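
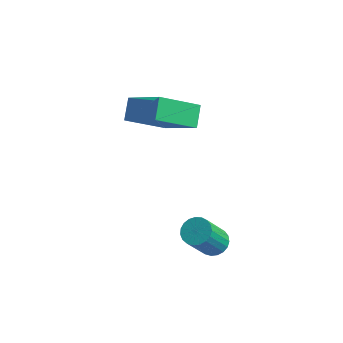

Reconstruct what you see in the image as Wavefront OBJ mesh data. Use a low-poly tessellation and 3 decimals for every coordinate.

v -3.119 -2.21 -0.28
v -1.544 -2.522 0.843
v -3.417 -1.494 0.335
v -1.841 -1.806 1.459
v -2.159 -0.954 -1.279
v -0.583 -1.266 -0.155
v -2.456 -0.238 -0.663
v -0.881 -0.55 0.46
v 1.41 -3.221 -4.28
v 1.801 -2.859 -4.003
v 1.64 -3.817 -2.524
v 1.25 -4.179 -2.8
v 1.583 -2.748 -3.955
v 1.423 -3.705 -2.475
v 1.336 -2.718 -3.962
v 1.175 -3.675 -2.482
v 1.101 -2.775 -4.025
v 0.94 -3.733 -2.545
v 0.92 -2.909 -4.131
v 0.759 -3.867 -2.651
v 0.823 -3.097 -4.264
v 0.663 -4.055 -2.784
v 0.828 -3.307 -4.399
v 0.668 -4.265 -2.919
v 0.934 -3.502 -4.513
v 0.774 -4.46 -3.033
v 1.122 -3.648 -4.588
v 0.962 -4.606 -3.108
v 1.36 -3.721 -4.609
v 1.199 -4.678 -3.129
v 1.606 -3.707 -4.573
v 1.446 -4.664 -3.093
v 1.819 -3.609 -4.486
v 1.658 -4.566 -3.007
v 1.961 -3.444 -4.364
v 1.8 -4.402 -2.884
v 2.008 -3.24 -4.228
v 1.847 -4.198 -2.748
v 1.951 -3.034 -4.1
v 1.791 -3.991 -2.62
f 2 4 1
f 5 2 1
f 1 4 3
f 3 5 1
f 2 8 4
f 6 2 5
f 6 8 2
f 4 8 3
f 7 5 3
f 3 8 7
f 7 6 5
f 8 6 7
f 10 9 13
f 10 13 11
f 11 13 14
f 11 14 12
f 13 9 15
f 13 15 14
f 14 15 16
f 14 16 12
f 15 9 17
f 15 17 16
f 16 17 18
f 16 18 12
f 17 9 19
f 17 19 18
f 18 19 20
f 18 20 12
f 19 9 21
f 19 21 20
f 20 21 22
f 20 22 12
f 21 9 23
f 21 23 22
f 22 23 24
f 22 24 12
f 23 9 25
f 23 25 24
f 24 25 26
f 24 26 12
f 25 9 27
f 25 27 26
f 26 27 28
f 26 28 12
f 27 9 29
f 27 29 28
f 28 29 30
f 28 30 12
f 29 9 31
f 29 31 30
f 30 31 32
f 30 32 12
f 31 9 33
f 31 33 32
f 32 33 34
f 32 34 12
f 33 9 35
f 33 35 34
f 34 35 36
f 34 36 12
f 35 9 37
f 35 37 36
f 36 37 38
f 36 38 12
f 37 9 39
f 37 39 38
f 38 39 40
f 38 40 12
f 39 9 10
f 39 10 40
f 40 10 11
f 40 11 12



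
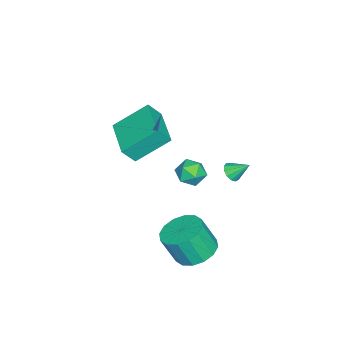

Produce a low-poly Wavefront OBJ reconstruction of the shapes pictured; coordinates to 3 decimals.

v 0.474 -1.694 1.241
v 0.823 -2.15 1.986
v -0.264 -0.395 2.383
v 0.085 -0.851 3.127
v 2.115 -0.649 1.113
v 2.464 -1.105 1.857
v 1.377 0.65 2.254
v 1.726 0.194 2.999
v 2.687 2.223 -3.419
v 3.599 1.941 -3.68
v 3.806 1.334 -2.302
v 2.893 1.617 -2.041
v 3.657 2.41 -3.483
v 3.864 1.804 -2.104
v 3.455 2.829 -3.268
v 3.661 2.223 -1.889
v 3.047 3.086 -3.093
v 3.254 2.479 -1.715
v 2.542 3.112 -3.007
v 2.749 2.505 -1.628
v 2.077 2.899 -3.03
v 2.283 2.292 -1.652
v 1.774 2.506 -3.158
v 1.981 1.899 -1.78
v 1.716 2.036 -3.356
v 1.923 1.43 -1.977
v 1.919 1.617 -3.571
v 2.125 1.011 -2.192
v 2.326 1.361 -3.745
v 2.533 0.754 -2.367
v 2.831 1.335 -3.832
v 3.038 0.728 -2.453
v 3.297 1.548 -3.808
v 3.503 0.941 -2.43
v -2.639 1.965 -2.699
v -2.317 2.242 -3
v -2.701 2.755 -2.041
v -2.589 2.3 -3.095
v -2.876 2.251 -3.064
v -3.088 2.111 -2.917
v -3.157 1.926 -2.701
v -3.062 1.753 -2.485
v -2.832 1.647 -2.337
v -2.541 1.643 -2.304
v -2.281 1.741 -2.396
v -2.134 1.91 -2.585
v -2.148 2.097 -2.81
v 2.313 2.278 1.99
v 2.841 2.713 1.821
v 3.019 1.387 1.899
v 3.547 1.822 1.73
v 3.283 1.826 2.383
v 2.847 2.376 2.439
v 3.013 1.724 1.281
v 2.577 2.274 1.337
v 3.273 2.371 1.382
v 3.44 2.434 2.064
v 2.42 1.666 1.656
v 2.587 1.729 2.338
f 2 4 1
f 5 2 1
f 1 4 3
f 3 5 1
f 2 8 4
f 6 2 5
f 6 8 2
f 4 8 3
f 7 5 3
f 3 8 7
f 7 6 5
f 8 6 7
f 10 9 13
f 10 13 11
f 11 13 14
f 11 14 12
f 13 9 15
f 13 15 14
f 14 15 16
f 14 16 12
f 15 9 17
f 15 17 16
f 16 17 18
f 16 18 12
f 17 9 19
f 17 19 18
f 18 19 20
f 18 20 12
f 19 9 21
f 19 21 20
f 20 21 22
f 20 22 12
f 21 9 23
f 21 23 22
f 22 23 24
f 22 24 12
f 23 9 25
f 23 25 24
f 24 25 26
f 24 26 12
f 25 9 27
f 25 27 26
f 26 27 28
f 26 28 12
f 27 9 29
f 27 29 28
f 28 29 30
f 28 30 12
f 29 9 31
f 29 31 30
f 30 31 32
f 30 32 12
f 31 9 33
f 31 33 32
f 32 33 34
f 32 34 12
f 33 9 10
f 33 10 34
f 34 10 11
f 34 11 12
f 36 35 38
f 36 38 37
f 38 35 39
f 38 39 37
f 39 35 40
f 39 40 37
f 40 35 41
f 40 41 37
f 41 35 42
f 41 42 37
f 42 35 43
f 42 43 37
f 43 35 44
f 43 44 37
f 44 35 45
f 44 45 37
f 45 35 46
f 45 46 37
f 46 35 47
f 46 47 37
f 47 35 36
f 47 36 37
f 48 59 53
f 48 53 49
f 48 49 55
f 48 55 58
f 48 58 59
f 49 53 57
f 53 59 52
f 59 58 50
f 58 55 54
f 55 49 56
f 51 57 52
f 51 52 50
f 51 50 54
f 51 54 56
f 51 56 57
f 52 57 53
f 50 52 59
f 54 50 58
f 56 54 55
f 57 56 49



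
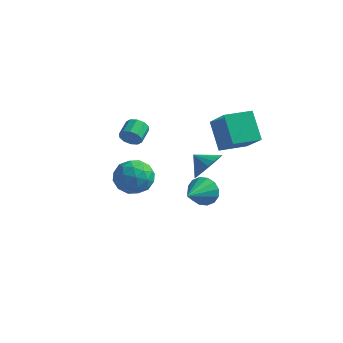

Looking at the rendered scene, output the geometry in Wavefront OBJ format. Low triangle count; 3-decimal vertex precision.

v 0.524 2.503 -3.739
v 1.086 2.735 -2.997
v 0.436 0.797 -3.141
v 0.623 2.815 -2.837
v 0.133 2.811 -2.919
v -0.253 2.725 -3.221
v -0.43 2.58 -3.662
v -0.351 2.413 -4.124
v -0.038 2.271 -4.482
v 0.426 2.191 -4.642
v 0.916 2.194 -4.56
v 1.301 2.281 -4.258
v 1.478 2.426 -3.817
v 1.399 2.592 -3.355
v 0.983 2.196 -1.464
v 1.53 2.676 -0.68
v 0.057 2.224 -0.836
v 1.368 3.043 -0.936
v 1.129 3.242 -1.296
v 0.862 3.235 -1.69
v 0.619 3.021 -2.039
v 0.447 2.644 -2.275
v 0.382 2.178 -2.349
v 0.436 1.716 -2.249
v 0.599 1.349 -1.993
v 0.837 1.149 -1.632
v 1.105 1.157 -1.238
v 1.348 1.37 -0.889
v 1.519 1.747 -0.654
v 1.584 2.213 -0.579
v 2.345 0.631 1.066
v 3.603 -0.294 2.441
v 1.401 1.463 2.49
v 2.659 0.539 3.864
v 3.341 1.881 0.996
v 4.599 0.957 2.37
v 2.397 2.714 2.419
v 3.655 1.789 3.794
v -1.932 -2.066 0.123
v -0.977 -1.763 0.679
v -0.923 -3.077 -1.059
v 0.032 -2.774 -0.503
v -0.728 -3.47 -0
v -1.351 -2.845 0.73
v -0.549 -1.995 -1.11
v -1.172 -1.37 -0.38
v -0.122 -1.719 -0.083
v -0.233 -2.631 0.603
v -1.667 -2.209 -0.983
v -1.778 -3.121 -0.297
v -1.543 -1.825 0.505
v -0.357 -3.015 -0.885
v -0.803 -3.423 -0.59
v -0.242 -3.245 -0.262
v -1.763 -2.462 0.535
v -1.202 -2.284 0.862
v -1.055 -3.287 0.462
v -0.698 -2.556 -1.242
v -0.137 -2.378 -0.915
v -1.658 -1.595 -0.118
v -1.097 -1.417 0.21
v -0.845 -1.553 -0.842
v -0.479 -1.622 0.384
v 0.114 -2.216 -0.311
v -0.227 -1.758 -0.668
v -0.594 -1.391 -0.238
v -0.544 -2.158 0.787
v 0.049 -2.752 0.092
v -0.398 -3.161 0.388
v -0.764 -2.794 0.817
v -0.042 -2.132 0.339
v -1.949 -2.088 -0.472
v -1.356 -2.682 -1.167
v -1.136 -2.046 -1.197
v -1.502 -1.679 -0.768
v -2.014 -2.624 -0.069
v -1.421 -3.218 -0.764
v -1.306 -3.449 -0.142
v -1.673 -3.082 0.288
v -1.858 -2.708 -0.719
v -3.284 1.405 -0.058
v -2.978 1.638 -0.607
v -3.111 2.649 -0.25
v -3.416 2.415 0.298
v -3.383 1.613 -0.687
v -3.516 2.624 -0.33
v -3.751 1.509 -0.527
v -3.884 2.519 -0.17
v -3.94 1.364 -0.188
v -4.072 2.375 0.168
v -3.878 1.235 0.2
v -4.011 2.246 0.557
v -3.589 1.171 0.49
v -3.722 2.182 0.847
v -3.184 1.196 0.57
v -3.317 2.207 0.927
v -2.816 1.301 0.41
v -2.949 2.311 0.767
v -2.628 1.445 0.072
v -2.76 2.456 0.428
v -2.689 1.574 -0.317
v -2.822 2.585 0.04
f 2 1 4
f 2 4 3
f 4 1 5
f 4 5 3
f 5 1 6
f 5 6 3
f 6 1 7
f 6 7 3
f 7 1 8
f 7 8 3
f 8 1 9
f 8 9 3
f 9 1 10
f 9 10 3
f 10 1 11
f 10 11 3
f 11 1 12
f 11 12 3
f 12 1 13
f 12 13 3
f 13 1 14
f 13 14 3
f 14 1 2
f 14 2 3
f 16 15 18
f 16 18 17
f 18 15 19
f 18 19 17
f 19 15 20
f 19 20 17
f 20 15 21
f 20 21 17
f 21 15 22
f 21 22 17
f 22 15 23
f 22 23 17
f 23 15 24
f 23 24 17
f 24 15 25
f 24 25 17
f 25 15 26
f 25 26 17
f 26 15 27
f 26 27 17
f 27 15 28
f 27 28 17
f 28 15 29
f 28 29 17
f 29 15 30
f 29 30 17
f 30 15 16
f 30 16 17
f 32 34 31
f 35 32 31
f 31 34 33
f 33 35 31
f 32 38 34
f 36 32 35
f 36 38 32
f 34 38 33
f 37 35 33
f 33 38 37
f 37 36 35
f 38 36 37
f 39 76 55
f 76 50 79
f 55 79 44
f 76 79 55
f 39 55 51
f 55 44 56
f 51 56 40
f 55 56 51
f 39 51 60
f 51 40 61
f 60 61 46
f 51 61 60
f 39 60 72
f 60 46 75
f 72 75 49
f 60 75 72
f 39 72 76
f 72 49 80
f 76 80 50
f 72 80 76
f 40 56 67
f 56 44 70
f 67 70 48
f 56 70 67
f 44 79 57
f 79 50 78
f 57 78 43
f 79 78 57
f 50 80 77
f 80 49 73
f 77 73 41
f 80 73 77
f 49 75 74
f 75 46 62
f 74 62 45
f 75 62 74
f 46 61 66
f 61 40 63
f 66 63 47
f 61 63 66
f 42 68 54
f 68 48 69
f 54 69 43
f 68 69 54
f 42 54 52
f 54 43 53
f 52 53 41
f 54 53 52
f 42 52 59
f 52 41 58
f 59 58 45
f 52 58 59
f 42 59 64
f 59 45 65
f 64 65 47
f 59 65 64
f 42 64 68
f 64 47 71
f 68 71 48
f 64 71 68
f 43 69 57
f 69 48 70
f 57 70 44
f 69 70 57
f 41 53 77
f 53 43 78
f 77 78 50
f 53 78 77
f 45 58 74
f 58 41 73
f 74 73 49
f 58 73 74
f 47 65 66
f 65 45 62
f 66 62 46
f 65 62 66
f 48 71 67
f 71 47 63
f 67 63 40
f 71 63 67
f 82 81 85
f 82 85 83
f 83 85 86
f 83 86 84
f 85 81 87
f 85 87 86
f 86 87 88
f 86 88 84
f 87 81 89
f 87 89 88
f 88 89 90
f 88 90 84
f 89 81 91
f 89 91 90
f 90 91 92
f 90 92 84
f 91 81 93
f 91 93 92
f 92 93 94
f 92 94 84
f 93 81 95
f 93 95 94
f 94 95 96
f 94 96 84
f 95 81 97
f 95 97 96
f 96 97 98
f 96 98 84
f 97 81 99
f 97 99 98
f 98 99 100
f 98 100 84
f 99 81 101
f 99 101 100
f 100 101 102
f 100 102 84
f 101 81 82
f 101 82 102
f 102 82 83
f 102 83 84



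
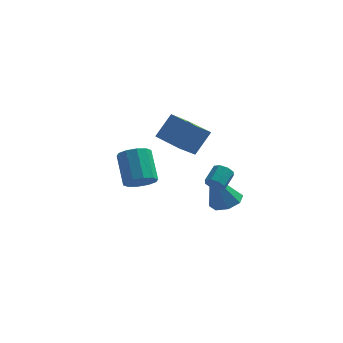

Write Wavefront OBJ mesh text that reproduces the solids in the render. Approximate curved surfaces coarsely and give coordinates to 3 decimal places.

v 3.884 -1.058 -3.033
v 4.568 -1.544 -2.845
v 3.136 -1.342 -1.047
v 4.669 -0.906 -2.715
v 4.31 -0.358 -2.772
v 3.701 -0.219 -2.981
v 3.2 -0.571 -3.22
v 3.099 -1.209 -3.35
v 3.457 -1.758 -3.293
v 4.066 -1.896 -3.084
v -0.613 2.525 -4.111
v 0.1 2.996 -4.319
v -0.393 4.326 -2.996
v -1.107 3.855 -2.789
v -0.308 3.161 -4.637
v -0.801 4.491 -3.315
v -0.834 3.083 -4.755
v -1.327 4.414 -3.432
v -1.275 2.792 -4.627
v -1.768 4.123 -3.304
v -1.463 2.399 -4.302
v -1.956 3.73 -2.979
v -1.327 2.054 -3.904
v -1.82 3.384 -2.581
v -0.919 1.889 -3.585
v -1.412 3.219 -2.263
v -0.393 1.966 -3.468
v -0.886 3.297 -2.145
v 0.048 2.257 -3.596
v -0.445 3.588 -2.273
v 0.236 2.65 -3.921
v -0.257 3.981 -2.598
v 1.009 1.601 -0.688
v 0.318 0.94 0.054
v 1.696 2.239 0.521
v 1.006 1.577 1.263
v 2.294 0.243 -0.703
v 1.604 -0.419 0.039
v 2.982 0.88 0.506
v 2.291 0.219 1.248
v 3.518 -3.213 -0.716
v 3.692 -3.012 -1.174
v 4.036 -2.187 -0.683
v 3.862 -2.387 -0.224
v 3.311 -2.902 -1.092
v 3.655 -2.077 -0.601
v 3.051 -2.974 -0.789
v 3.394 -2.149 -0.298
v 3.064 -3.185 -0.443
v 3.408 -2.36 0.048
v 3.344 -3.413 -0.257
v 3.688 -2.588 0.234
v 3.725 -3.523 -0.339
v 4.069 -2.698 0.152
v 3.986 -3.451 -0.642
v 4.329 -2.626 -0.151
v 3.972 -3.24 -0.988
v 4.316 -2.415 -0.497
f 2 1 4
f 2 4 3
f 4 1 5
f 4 5 3
f 5 1 6
f 5 6 3
f 6 1 7
f 6 7 3
f 7 1 8
f 7 8 3
f 8 1 9
f 8 9 3
f 9 1 10
f 9 10 3
f 10 1 2
f 10 2 3
f 12 11 15
f 12 15 13
f 13 15 16
f 13 16 14
f 15 11 17
f 15 17 16
f 16 17 18
f 16 18 14
f 17 11 19
f 17 19 18
f 18 19 20
f 18 20 14
f 19 11 21
f 19 21 20
f 20 21 22
f 20 22 14
f 21 11 23
f 21 23 22
f 22 23 24
f 22 24 14
f 23 11 25
f 23 25 24
f 24 25 26
f 24 26 14
f 25 11 27
f 25 27 26
f 26 27 28
f 26 28 14
f 27 11 29
f 27 29 28
f 28 29 30
f 28 30 14
f 29 11 31
f 29 31 30
f 30 31 32
f 30 32 14
f 31 11 12
f 31 12 32
f 32 12 13
f 32 13 14
f 34 36 33
f 37 34 33
f 33 36 35
f 35 37 33
f 34 40 36
f 38 34 37
f 38 40 34
f 36 40 35
f 39 37 35
f 35 40 39
f 39 38 37
f 40 38 39
f 42 41 45
f 42 45 43
f 43 45 46
f 43 46 44
f 45 41 47
f 45 47 46
f 46 47 48
f 46 48 44
f 47 41 49
f 47 49 48
f 48 49 50
f 48 50 44
f 49 41 51
f 49 51 50
f 50 51 52
f 50 52 44
f 51 41 53
f 51 53 52
f 52 53 54
f 52 54 44
f 53 41 55
f 53 55 54
f 54 55 56
f 54 56 44
f 55 41 57
f 55 57 56
f 56 57 58
f 56 58 44
f 57 41 42
f 57 42 58
f 58 42 43
f 58 43 44



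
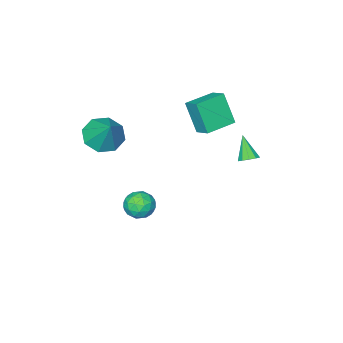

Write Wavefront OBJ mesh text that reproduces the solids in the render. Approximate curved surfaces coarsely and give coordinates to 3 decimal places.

v 0.211 -1.669 -3.785
v 0.766 -1.035 -3.66
v 0.994 -2.505 -3.02
v 1.549 -1.871 -2.895
v 0.776 -1.837 -2.539
v 0.292 -1.32 -3.012
v 1.468 -2.22 -3.668
v 0.984 -1.703 -4.141
v 1.543 -1.376 -3.588
v 1.115 -1.138 -2.89
v 0.645 -2.402 -3.79
v 0.217 -2.164 -3.092
v 0.419 -1.278 -3.79
v 1.341 -2.262 -2.89
v 0.886 -2.241 -2.681
v 1.212 -1.869 -2.608
v 0.141 -1.446 -3.409
v 0.467 -1.073 -3.336
v 0.473 -1.544 -2.677
v 1.293 -2.467 -3.344
v 1.619 -2.094 -3.271
v 0.548 -1.671 -4.072
v 0.874 -1.299 -3.999
v 1.287 -1.996 -4.003
v 1.202 -1.106 -3.674
v 1.663 -1.598 -3.224
v 1.615 -1.803 -3.678
v 1.331 -1.499 -3.956
v 0.951 -0.967 -3.264
v 1.411 -1.458 -2.814
v 0.957 -1.438 -2.605
v 0.672 -1.134 -2.883
v 1.408 -1.167 -3.221
v 0.349 -2.082 -3.866
v 0.809 -2.573 -3.416
v 1.088 -2.406 -3.797
v 0.803 -2.102 -4.075
v 0.097 -1.942 -3.456
v 0.558 -2.434 -3.006
v 0.429 -2.041 -2.724
v 0.145 -1.737 -3.002
v 0.352 -2.373 -3.459
v -3.957 -1.126 0.785
v -3.949 -1.96 2.425
v -3.852 -0.23 1.24
v -3.844 -1.064 2.88
v -2.316 -1.276 0.7
v -2.308 -2.11 2.34
v -2.211 -0.38 1.155
v -2.203 -1.214 2.795
v -2.692 1.989 0.391
v -2.389 2.318 0.711
v -3.008 1.191 1.509
v -2.707 2.439 0.707
v -3.019 2.388 0.583
v -3.206 2.184 0.385
v -3.197 1.906 0.189
v -2.996 1.66 0.071
v -2.678 1.539 0.074
v -2.366 1.59 0.198
v -2.178 1.794 0.396
v -2.187 2.072 0.592
v 2.646 -2.177 2.396
v 3.667 -2.32 2.198
v 3.054 -1.123 3.744
v 3.362 -1.693 1.8
v 2.637 -1.349 1.75
v 1.918 -1.491 2.079
v 1.625 -2.035 2.593
v 1.93 -2.662 2.992
v 2.655 -3.006 3.041
v 3.374 -2.864 2.713
f 1 38 17
f 38 12 41
f 17 41 6
f 38 41 17
f 1 17 13
f 17 6 18
f 13 18 2
f 17 18 13
f 1 13 22
f 13 2 23
f 22 23 8
f 13 23 22
f 1 22 34
f 22 8 37
f 34 37 11
f 22 37 34
f 1 34 38
f 34 11 42
f 38 42 12
f 34 42 38
f 2 18 29
f 18 6 32
f 29 32 10
f 18 32 29
f 6 41 19
f 41 12 40
f 19 40 5
f 41 40 19
f 12 42 39
f 42 11 35
f 39 35 3
f 42 35 39
f 11 37 36
f 37 8 24
f 36 24 7
f 37 24 36
f 8 23 28
f 23 2 25
f 28 25 9
f 23 25 28
f 4 30 16
f 30 10 31
f 16 31 5
f 30 31 16
f 4 16 14
f 16 5 15
f 14 15 3
f 16 15 14
f 4 14 21
f 14 3 20
f 21 20 7
f 14 20 21
f 4 21 26
f 21 7 27
f 26 27 9
f 21 27 26
f 4 26 30
f 26 9 33
f 30 33 10
f 26 33 30
f 5 31 19
f 31 10 32
f 19 32 6
f 31 32 19
f 3 15 39
f 15 5 40
f 39 40 12
f 15 40 39
f 7 20 36
f 20 3 35
f 36 35 11
f 20 35 36
f 9 27 28
f 27 7 24
f 28 24 8
f 27 24 28
f 10 33 29
f 33 9 25
f 29 25 2
f 33 25 29
f 44 46 43
f 47 44 43
f 43 46 45
f 45 47 43
f 44 50 46
f 48 44 47
f 48 50 44
f 46 50 45
f 49 47 45
f 45 50 49
f 49 48 47
f 50 48 49
f 52 51 54
f 52 54 53
f 54 51 55
f 54 55 53
f 55 51 56
f 55 56 53
f 56 51 57
f 56 57 53
f 57 51 58
f 57 58 53
f 58 51 59
f 58 59 53
f 59 51 60
f 59 60 53
f 60 51 61
f 60 61 53
f 61 51 62
f 61 62 53
f 62 51 52
f 62 52 53
f 64 63 66
f 64 66 65
f 66 63 67
f 66 67 65
f 67 63 68
f 67 68 65
f 68 63 69
f 68 69 65
f 69 63 70
f 69 70 65
f 70 63 71
f 70 71 65
f 71 63 72
f 71 72 65
f 72 63 64
f 72 64 65



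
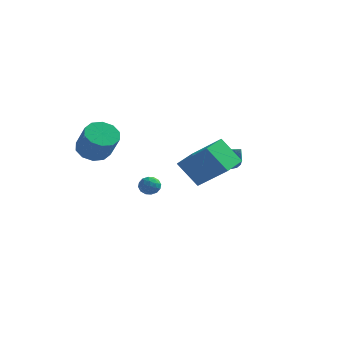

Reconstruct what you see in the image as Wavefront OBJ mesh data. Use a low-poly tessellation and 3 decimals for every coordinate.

v 2.466 2.658 0.744
v 2.861 3.214 0.848
v 3.394 1.782 1.896
v 2.618 3.247 1.069
v 2.34 3.145 1.216
v 2.091 2.932 1.254
v 1.928 2.656 1.176
v 1.888 2.38 0.998
v 1.98 2.168 0.762
v 2.184 2.069 0.522
v 2.452 2.104 0.333
v 2.724 2.266 0.238
v 2.936 2.518 0.259
v 3.041 2.803 0.39
v 3.013 3.054 0.603
v -1.806 3.049 -1.667
v -1.597 2.751 -2.182
v -1.983 2.149 -1.218
v -1.774 1.851 -1.733
v -1.372 2.174 -1.37
v -1.262 2.73 -1.647
v -2.318 2.17 -1.753
v -2.208 2.726 -2.03
v -1.913 2.208 -2.235
v -1.328 2.21 -1.998
v -2.252 2.69 -1.402
v -1.667 2.692 -1.165
v -1.686 2.979 -1.964
v -1.894 1.921 -1.436
v -1.658 2.111 -1.223
v -1.534 1.936 -1.526
v -1.489 2.967 -1.649
v -1.366 2.792 -1.952
v -1.234 2.453 -1.475
v -2.214 2.108 -1.448
v -2.091 1.933 -1.751
v -2.046 2.964 -1.874
v -1.922 2.789 -2.177
v -2.346 2.447 -1.925
v -1.748 2.484 -2.298
v -1.852 1.955 -2.034
v -2.172 2.143 -2.046
v -2.108 2.47 -2.208
v -1.405 2.486 -2.158
v -1.509 1.957 -1.895
v -1.272 2.147 -1.681
v -1.208 2.474 -1.844
v -1.59 2.167 -2.19
v -2.071 2.943 -1.505
v -2.175 2.414 -1.242
v -2.372 2.426 -1.556
v -2.308 2.753 -1.719
v -1.728 2.945 -1.366
v -1.832 2.416 -1.102
v -1.472 2.43 -1.192
v -1.408 2.757 -1.354
v -1.99 2.733 -1.21
v -2.41 -3.269 2.956
v -1.734 -3.566 2.425
v -0.973 -4.208 3.753
v -1.65 -3.911 4.284
v -1.603 -3.048 2.6
v -0.842 -3.689 3.929
v -1.78 -2.614 2.911
v -1.019 -3.256 4.24
v -2.199 -2.431 3.239
v -1.438 -3.073 4.568
v -2.698 -2.568 3.459
v -1.937 -3.209 4.788
v -3.087 -2.972 3.487
v -2.326 -3.614 4.815
v -3.218 -3.491 3.311
v -2.457 -4.132 4.64
v -3.041 -3.924 3
v -2.28 -4.566 4.329
v -2.622 -4.107 2.672
v -1.861 -4.749 4.001
v -2.123 -3.971 2.452
v -1.362 -4.612 3.781
v 2.125 -3.836 2.823
v 3.741 -4.204 4.177
v 2.339 -2.398 2.959
v 3.954 -2.767 4.313
v 3.186 -3.873 1.547
v 4.801 -4.242 2.901
v 3.399 -2.436 1.683
v 5.015 -2.804 3.037
f 2 1 4
f 2 4 3
f 4 1 5
f 4 5 3
f 5 1 6
f 5 6 3
f 6 1 7
f 6 7 3
f 7 1 8
f 7 8 3
f 8 1 9
f 8 9 3
f 9 1 10
f 9 10 3
f 10 1 11
f 10 11 3
f 11 1 12
f 11 12 3
f 12 1 13
f 12 13 3
f 13 1 14
f 13 14 3
f 14 1 15
f 14 15 3
f 15 1 2
f 15 2 3
f 16 53 32
f 53 27 56
f 32 56 21
f 53 56 32
f 16 32 28
f 32 21 33
f 28 33 17
f 32 33 28
f 16 28 37
f 28 17 38
f 37 38 23
f 28 38 37
f 16 37 49
f 37 23 52
f 49 52 26
f 37 52 49
f 16 49 53
f 49 26 57
f 53 57 27
f 49 57 53
f 17 33 44
f 33 21 47
f 44 47 25
f 33 47 44
f 21 56 34
f 56 27 55
f 34 55 20
f 56 55 34
f 27 57 54
f 57 26 50
f 54 50 18
f 57 50 54
f 26 52 51
f 52 23 39
f 51 39 22
f 52 39 51
f 23 38 43
f 38 17 40
f 43 40 24
f 38 40 43
f 19 45 31
f 45 25 46
f 31 46 20
f 45 46 31
f 19 31 29
f 31 20 30
f 29 30 18
f 31 30 29
f 19 29 36
f 29 18 35
f 36 35 22
f 29 35 36
f 19 36 41
f 36 22 42
f 41 42 24
f 36 42 41
f 19 41 45
f 41 24 48
f 45 48 25
f 41 48 45
f 20 46 34
f 46 25 47
f 34 47 21
f 46 47 34
f 18 30 54
f 30 20 55
f 54 55 27
f 30 55 54
f 22 35 51
f 35 18 50
f 51 50 26
f 35 50 51
f 24 42 43
f 42 22 39
f 43 39 23
f 42 39 43
f 25 48 44
f 48 24 40
f 44 40 17
f 48 40 44
f 59 58 62
f 59 62 60
f 60 62 63
f 60 63 61
f 62 58 64
f 62 64 63
f 63 64 65
f 63 65 61
f 64 58 66
f 64 66 65
f 65 66 67
f 65 67 61
f 66 58 68
f 66 68 67
f 67 68 69
f 67 69 61
f 68 58 70
f 68 70 69
f 69 70 71
f 69 71 61
f 70 58 72
f 70 72 71
f 71 72 73
f 71 73 61
f 72 58 74
f 72 74 73
f 73 74 75
f 73 75 61
f 74 58 76
f 74 76 75
f 75 76 77
f 75 77 61
f 76 58 78
f 76 78 77
f 77 78 79
f 77 79 61
f 78 58 59
f 78 59 79
f 79 59 60
f 79 60 61
f 81 83 80
f 84 81 80
f 80 83 82
f 82 84 80
f 81 87 83
f 85 81 84
f 85 87 81
f 83 87 82
f 86 84 82
f 82 87 86
f 86 85 84
f 87 85 86



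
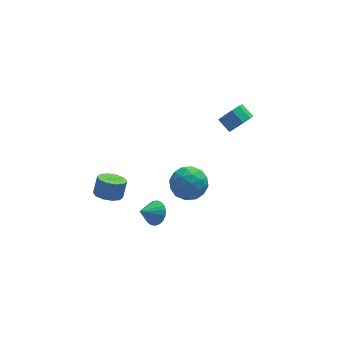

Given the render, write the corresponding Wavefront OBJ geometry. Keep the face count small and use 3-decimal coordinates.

v 3.926 1.437 3.451
v 4.689 1.616 3.852
v 4.237 2.342 4.389
v 3.474 2.163 3.989
v 4.634 1.95 3.354
v 4.182 2.676 3.891
v 4.248 2.044 2.902
v 3.796 2.77 3.439
v 3.711 1.854 2.707
v 3.259 2.58 3.244
v 3.275 1.468 2.86
v 2.823 2.194 3.398
v 3.144 1.068 3.291
v 2.691 1.794 3.828
v 3.378 0.841 3.796
v 2.926 1.567 4.333
v 3.869 0.892 4.14
v 3.417 1.618 4.677
v 4.387 1.199 4.162
v 3.935 1.924 4.699
v -0.017 2.012 -1.585
v 0.621 2.125 -0.564
v 1.099 0.495 -2.116
v 1.737 0.608 -1.095
v 0.589 0.23 -1.052
v -0.1 1.168 -0.724
v 1.82 1.452 -1.956
v 1.131 2.39 -1.628
v 1.757 1.779 -0.794
v 0.996 1.023 -0.235
v 0.724 1.597 -2.445
v -0.037 0.841 -1.886
v 0.204 2.202 -1.028
v 1.516 0.418 -1.652
v 0.841 0.196 -1.627
v 1.216 0.262 -1.027
v -0.22 1.639 -1.122
v 0.155 1.705 -0.522
v 0.136 0.592 -0.808
v 1.565 0.915 -2.158
v 1.94 0.981 -1.558
v 0.504 2.358 -1.653
v 0.879 2.424 -1.053
v 1.584 2.028 -1.872
v 1.247 2.064 -0.563
v 1.903 1.173 -0.875
v 1.952 1.669 -1.381
v 1.546 2.22 -1.188
v 0.8 1.62 -0.234
v 1.456 0.729 -0.546
v 0.781 0.507 -0.521
v 0.375 1.058 -0.328
v 1.467 1.417 -0.369
v 0.264 1.891 -2.134
v 0.92 1 -2.446
v 1.345 1.562 -2.352
v 0.939 2.113 -2.159
v -0.183 1.447 -1.805
v 0.473 0.556 -2.117
v 0.174 0.4 -1.492
v -0.232 0.951 -1.299
v 0.253 1.203 -2.311
v -1.594 -0.636 -1.579
v -1.075 -0.688 -0.933
v -2.566 -0.944 -0.821
v -1.171 -0.357 -0.921
v -1.34 -0.074 -1.024
v -1.553 0.112 -1.222
v -1.773 0.168 -1.481
v -1.962 0.086 -1.758
v -2.088 -0.122 -2.003
v -2.128 -0.418 -2.175
v -2.076 -0.752 -2.244
v -1.94 -1.066 -2.198
v -1.745 -1.306 -2.045
v -1.524 -1.43 -1.811
v -1.314 -1.417 -1.537
v -1.153 -1.268 -1.27
v -1.069 -1.011 -1.056
v -4.001 0.775 -0.674
v -3.201 0.502 -0.834
v -2.859 0.892 0.215
v -3.659 1.165 0.374
v -3.241 1.003 -1.007
v -2.899 1.393 0.042
v -3.571 1.417 -1.053
v -3.23 1.807 -0.004
v -4.066 1.586 -0.955
v -3.724 1.975 0.094
v -4.535 1.445 -0.749
v -4.194 1.835 0.3
v -4.801 1.048 -0.515
v -4.459 1.438 0.534
v -4.761 0.547 -0.342
v -4.419 0.937 0.707
v -4.43 0.133 -0.296
v -4.089 0.523 0.753
v -3.936 -0.035 -0.394
v -3.594 0.354 0.655
v -3.466 0.105 -0.6
v -3.125 0.495 0.449
f 2 1 5
f 2 5 3
f 3 5 6
f 3 6 4
f 5 1 7
f 5 7 6
f 6 7 8
f 6 8 4
f 7 1 9
f 7 9 8
f 8 9 10
f 8 10 4
f 9 1 11
f 9 11 10
f 10 11 12
f 10 12 4
f 11 1 13
f 11 13 12
f 12 13 14
f 12 14 4
f 13 1 15
f 13 15 14
f 14 15 16
f 14 16 4
f 15 1 17
f 15 17 16
f 16 17 18
f 16 18 4
f 17 1 19
f 17 19 18
f 18 19 20
f 18 20 4
f 19 1 2
f 19 2 20
f 20 2 3
f 20 3 4
f 21 58 37
f 58 32 61
f 37 61 26
f 58 61 37
f 21 37 33
f 37 26 38
f 33 38 22
f 37 38 33
f 21 33 42
f 33 22 43
f 42 43 28
f 33 43 42
f 21 42 54
f 42 28 57
f 54 57 31
f 42 57 54
f 21 54 58
f 54 31 62
f 58 62 32
f 54 62 58
f 22 38 49
f 38 26 52
f 49 52 30
f 38 52 49
f 26 61 39
f 61 32 60
f 39 60 25
f 61 60 39
f 32 62 59
f 62 31 55
f 59 55 23
f 62 55 59
f 31 57 56
f 57 28 44
f 56 44 27
f 57 44 56
f 28 43 48
f 43 22 45
f 48 45 29
f 43 45 48
f 24 50 36
f 50 30 51
f 36 51 25
f 50 51 36
f 24 36 34
f 36 25 35
f 34 35 23
f 36 35 34
f 24 34 41
f 34 23 40
f 41 40 27
f 34 40 41
f 24 41 46
f 41 27 47
f 46 47 29
f 41 47 46
f 24 46 50
f 46 29 53
f 50 53 30
f 46 53 50
f 25 51 39
f 51 30 52
f 39 52 26
f 51 52 39
f 23 35 59
f 35 25 60
f 59 60 32
f 35 60 59
f 27 40 56
f 40 23 55
f 56 55 31
f 40 55 56
f 29 47 48
f 47 27 44
f 48 44 28
f 47 44 48
f 30 53 49
f 53 29 45
f 49 45 22
f 53 45 49
f 64 63 66
f 64 66 65
f 66 63 67
f 66 67 65
f 67 63 68
f 67 68 65
f 68 63 69
f 68 69 65
f 69 63 70
f 69 70 65
f 70 63 71
f 70 71 65
f 71 63 72
f 71 72 65
f 72 63 73
f 72 73 65
f 73 63 74
f 73 74 65
f 74 63 75
f 74 75 65
f 75 63 76
f 75 76 65
f 76 63 77
f 76 77 65
f 77 63 78
f 77 78 65
f 78 63 79
f 78 79 65
f 79 63 64
f 79 64 65
f 81 80 84
f 81 84 82
f 82 84 85
f 82 85 83
f 84 80 86
f 84 86 85
f 85 86 87
f 85 87 83
f 86 80 88
f 86 88 87
f 87 88 89
f 87 89 83
f 88 80 90
f 88 90 89
f 89 90 91
f 89 91 83
f 90 80 92
f 90 92 91
f 91 92 93
f 91 93 83
f 92 80 94
f 92 94 93
f 93 94 95
f 93 95 83
f 94 80 96
f 94 96 95
f 95 96 97
f 95 97 83
f 96 80 98
f 96 98 97
f 97 98 99
f 97 99 83
f 98 80 100
f 98 100 99
f 99 100 101
f 99 101 83
f 100 80 81
f 100 81 101
f 101 81 82
f 101 82 83



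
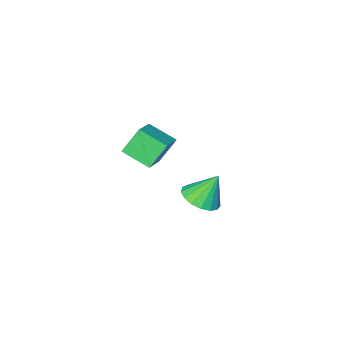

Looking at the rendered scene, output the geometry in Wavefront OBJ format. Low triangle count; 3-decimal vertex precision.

v -1.514 -4.99 1.774
v -0.205 -4.082 2.475
v -2.117 -3.606 1.108
v -0.809 -2.698 1.808
v -0.631 -5.242 0.452
v 0.677 -4.334 1.152
v -1.235 -3.858 -0.215
v 0.074 -2.95 0.486
v 0.736 1.668 1.47
v 1.394 2.446 1.515
v 0.084 2.132 2.97
v 1.005 2.635 1.288
v 0.554 2.602 1.102
v 0.145 2.355 1.001
v -0.128 1.951 1.007
v -0.204 1.482 1.12
v -0.064 1.055 1.312
v 0.258 0.769 1.541
v 0.69 0.689 1.753
v 1.133 0.833 1.901
v 1.485 1.168 1.95
v 1.664 1.618 1.889
v 1.632 2.079 1.732
f 2 4 1
f 5 2 1
f 1 4 3
f 3 5 1
f 2 8 4
f 6 2 5
f 6 8 2
f 4 8 3
f 7 5 3
f 3 8 7
f 7 6 5
f 8 6 7
f 10 9 12
f 10 12 11
f 12 9 13
f 12 13 11
f 13 9 14
f 13 14 11
f 14 9 15
f 14 15 11
f 15 9 16
f 15 16 11
f 16 9 17
f 16 17 11
f 17 9 18
f 17 18 11
f 18 9 19
f 18 19 11
f 19 9 20
f 19 20 11
f 20 9 21
f 20 21 11
f 21 9 22
f 21 22 11
f 22 9 23
f 22 23 11
f 23 9 10
f 23 10 11



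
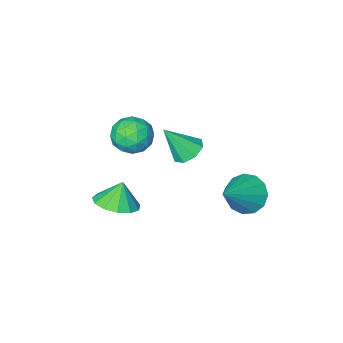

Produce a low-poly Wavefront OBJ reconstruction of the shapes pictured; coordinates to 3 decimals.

v 3.504 -3.359 -4.562
v 4.524 -3.463 -4.194
v 3.076 -3.501 -3.418
v 4.392 -2.864 -4.169
v 3.978 -2.422 -4.269
v 3.413 -2.277 -4.462
v 2.877 -2.476 -4.687
v 2.54 -2.955 -4.872
v 2.509 -3.562 -4.959
v 2.794 -4.105 -4.92
v 3.305 -4.411 -4.767
v 3.878 -4.383 -4.549
v 4.333 -4.029 -4.335
v -0.537 0.749 -2.603
v 0.129 0.645 -3.382
v 1.097 1.431 -1.297
v -0.075 1.188 -3.411
v -0.425 1.592 -3.184
v -0.81 1.727 -2.772
v -1.109 1.552 -2.306
v -1.227 1.122 -1.935
v -1.125 0.574 -1.775
v -0.837 0.081 -1.878
v -0.453 -0.2 -2.211
v -0.096 -0.18 -2.669
v 0.12 0.135 -3.105
v -0.373 -3.704 -2.939
v 0.046 -4.262 -3.407
v 0.593 -4.236 -1.441
v 0.336 -3.688 -3.39
v 0.21 -3.124 -3.109
v -0.256 -2.899 -2.728
v -0.791 -3.146 -2.471
v -1.081 -3.72 -2.488
v -0.956 -4.284 -2.769
v -0.489 -4.509 -3.15
v 2.612 -1.568 1.113
v 3.26 -1.03 1.632
v 3.74 -2.67 0.848
v 4.388 -2.132 1.367
v 3.631 -2.574 1.826
v 2.934 -1.892 1.989
v 4.066 -1.808 0.491
v 3.369 -1.126 0.654
v 4.158 -1.179 1.248
v 3.889 -1.652 2.072
v 3.111 -2.048 0.408
v 2.842 -2.521 1.232
v 2.837 -1.202 1.396
v 4.163 -2.498 1.084
v 3.718 -2.757 1.354
v 4.099 -2.441 1.659
v 2.646 -1.709 1.606
v 3.026 -1.393 1.911
v 3.244 -2.3 2.025
v 3.974 -2.307 0.569
v 4.354 -1.991 0.874
v 2.901 -1.259 0.821
v 3.282 -0.943 1.126
v 3.756 -1.4 0.455
v 3.745 -0.974 1.475
v 4.408 -1.621 1.319
v 4.219 -1.43 0.804
v 3.81 -1.03 0.9
v 3.587 -1.252 1.96
v 4.25 -1.9 1.804
v 3.806 -2.159 2.073
v 3.396 -1.759 2.17
v 4.115 -1.339 1.734
v 2.75 -1.8 0.676
v 3.413 -2.448 0.52
v 3.604 -1.941 0.31
v 3.194 -1.541 0.407
v 2.592 -2.079 1.161
v 3.255 -2.726 1.005
v 3.19 -2.67 1.58
v 2.781 -2.27 1.676
v 2.885 -2.361 0.746
f 2 1 4
f 2 4 3
f 4 1 5
f 4 5 3
f 5 1 6
f 5 6 3
f 6 1 7
f 6 7 3
f 7 1 8
f 7 8 3
f 8 1 9
f 8 9 3
f 9 1 10
f 9 10 3
f 10 1 11
f 10 11 3
f 11 1 12
f 11 12 3
f 12 1 13
f 12 13 3
f 13 1 2
f 13 2 3
f 15 14 17
f 15 17 16
f 17 14 18
f 17 18 16
f 18 14 19
f 18 19 16
f 19 14 20
f 19 20 16
f 20 14 21
f 20 21 16
f 21 14 22
f 21 22 16
f 22 14 23
f 22 23 16
f 23 14 24
f 23 24 16
f 24 14 25
f 24 25 16
f 25 14 26
f 25 26 16
f 26 14 15
f 26 15 16
f 28 27 30
f 28 30 29
f 30 27 31
f 30 31 29
f 31 27 32
f 31 32 29
f 32 27 33
f 32 33 29
f 33 27 34
f 33 34 29
f 34 27 35
f 34 35 29
f 35 27 36
f 35 36 29
f 36 27 28
f 36 28 29
f 37 74 53
f 74 48 77
f 53 77 42
f 74 77 53
f 37 53 49
f 53 42 54
f 49 54 38
f 53 54 49
f 37 49 58
f 49 38 59
f 58 59 44
f 49 59 58
f 37 58 70
f 58 44 73
f 70 73 47
f 58 73 70
f 37 70 74
f 70 47 78
f 74 78 48
f 70 78 74
f 38 54 65
f 54 42 68
f 65 68 46
f 54 68 65
f 42 77 55
f 77 48 76
f 55 76 41
f 77 76 55
f 48 78 75
f 78 47 71
f 75 71 39
f 78 71 75
f 47 73 72
f 73 44 60
f 72 60 43
f 73 60 72
f 44 59 64
f 59 38 61
f 64 61 45
f 59 61 64
f 40 66 52
f 66 46 67
f 52 67 41
f 66 67 52
f 40 52 50
f 52 41 51
f 50 51 39
f 52 51 50
f 40 50 57
f 50 39 56
f 57 56 43
f 50 56 57
f 40 57 62
f 57 43 63
f 62 63 45
f 57 63 62
f 40 62 66
f 62 45 69
f 66 69 46
f 62 69 66
f 41 67 55
f 67 46 68
f 55 68 42
f 67 68 55
f 39 51 75
f 51 41 76
f 75 76 48
f 51 76 75
f 43 56 72
f 56 39 71
f 72 71 47
f 56 71 72
f 45 63 64
f 63 43 60
f 64 60 44
f 63 60 64
f 46 69 65
f 69 45 61
f 65 61 38
f 69 61 65



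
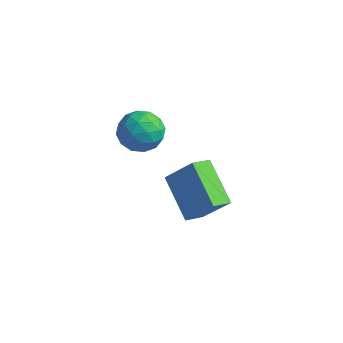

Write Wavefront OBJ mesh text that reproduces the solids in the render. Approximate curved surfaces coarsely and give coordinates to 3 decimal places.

v -0.861 -0.443 0.684
v -0.354 0.087 1.378
v 0.514 -0.627 -0.178
v 1.021 -0.097 0.516
v 0.668 -1.016 0.741
v -0.182 -0.902 1.274
v 0.342 0.362 -0.074
v -0.508 0.476 0.459
v 0.389 0.584 0.91
v 0.59 -0.267 1.413
v -0.43 -0.273 -0.213
v -0.229 -1.124 0.29
v -0.728 -0.161 1.107
v 0.888 -0.379 0.093
v 0.681 -0.918 0.225
v 0.978 -0.607 0.633
v -0.627 -0.743 1.045
v -0.329 -0.431 1.453
v 0.271 -1.08 1.079
v 0.489 -0.109 -0.253
v 0.787 0.203 0.155
v -0.818 0.067 0.567
v -0.521 0.378 0.975
v -0.111 0.54 0.121
v 0.007 0.442 1.239
v 0.815 0.334 0.733
v 0.416 0.604 0.386
v -0.084 0.671 0.699
v 0.125 -0.058 1.535
v 0.933 -0.167 1.028
v 0.725 -0.707 1.161
v 0.226 -0.64 1.474
v 0.562 0.234 1.26
v -0.773 -0.373 0.172
v 0.035 -0.482 -0.335
v -0.066 0.1 -0.274
v -0.565 0.167 0.039
v -0.655 -0.874 0.467
v 0.153 -0.982 -0.039
v 0.244 -1.211 0.501
v -0.256 -1.144 0.814
v -0.402 -0.774 -0.06
v 1.743 0.369 -4.618
v 0.106 1.234 -3.431
v 1.948 1.282 -5
v 0.31 2.146 -3.812
v 2.87 0.674 -3.288
v 1.232 1.538 -2.1
v 3.074 1.586 -3.669
v 1.437 2.451 -2.482
f 1 38 17
f 38 12 41
f 17 41 6
f 38 41 17
f 1 17 13
f 17 6 18
f 13 18 2
f 17 18 13
f 1 13 22
f 13 2 23
f 22 23 8
f 13 23 22
f 1 22 34
f 22 8 37
f 34 37 11
f 22 37 34
f 1 34 38
f 34 11 42
f 38 42 12
f 34 42 38
f 2 18 29
f 18 6 32
f 29 32 10
f 18 32 29
f 6 41 19
f 41 12 40
f 19 40 5
f 41 40 19
f 12 42 39
f 42 11 35
f 39 35 3
f 42 35 39
f 11 37 36
f 37 8 24
f 36 24 7
f 37 24 36
f 8 23 28
f 23 2 25
f 28 25 9
f 23 25 28
f 4 30 16
f 30 10 31
f 16 31 5
f 30 31 16
f 4 16 14
f 16 5 15
f 14 15 3
f 16 15 14
f 4 14 21
f 14 3 20
f 21 20 7
f 14 20 21
f 4 21 26
f 21 7 27
f 26 27 9
f 21 27 26
f 4 26 30
f 26 9 33
f 30 33 10
f 26 33 30
f 5 31 19
f 31 10 32
f 19 32 6
f 31 32 19
f 3 15 39
f 15 5 40
f 39 40 12
f 15 40 39
f 7 20 36
f 20 3 35
f 36 35 11
f 20 35 36
f 9 27 28
f 27 7 24
f 28 24 8
f 27 24 28
f 10 33 29
f 33 9 25
f 29 25 2
f 33 25 29
f 44 46 43
f 47 44 43
f 43 46 45
f 45 47 43
f 44 50 46
f 48 44 47
f 48 50 44
f 46 50 45
f 49 47 45
f 45 50 49
f 49 48 47
f 50 48 49



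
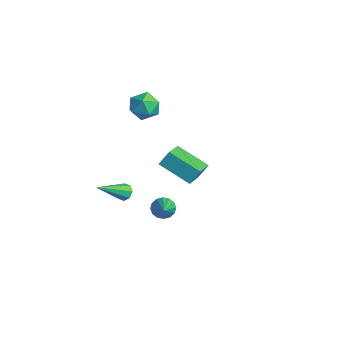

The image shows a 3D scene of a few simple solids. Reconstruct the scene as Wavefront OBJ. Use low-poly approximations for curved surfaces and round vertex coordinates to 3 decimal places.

v 3.093 -2.929 -0.577
v 3.41 -3.088 -1.061
v 4.567 -3.751 0.657
v 3.51 -2.803 -0.99
v 3.498 -2.551 -0.808
v 3.378 -2.401 -0.565
v 3.182 -2.392 -0.324
v 2.962 -2.527 -0.151
v 2.777 -2.769 -0.093
v 2.677 -3.055 -0.164
v 2.689 -3.306 -0.345
v 2.809 -3.457 -0.589
v 3.005 -3.466 -0.829
v 3.225 -3.331 -1.002
v -1.581 -2.386 -2.962
v -1.177 -2.16 -2.726
v -1.359 -4.054 -1.738
v -1.523 -2.076 -2.549
v -1.903 -2.174 -2.614
v -2.095 -2.396 -2.882
v -1.985 -2.613 -3.197
v -1.639 -2.697 -3.375
v -1.259 -2.599 -3.31
v -1.067 -2.377 -3.042
v -3.491 1.212 -3.107
v -3.388 1.762 -2.339
v -1.965 2.106 -3.951
v -1.862 2.656 -3.184
v -2.458 0.084 -2.436
v -2.355 0.634 -1.669
v -0.932 0.978 -3.281
v -0.829 1.528 -2.513
v -2.189 -0.131 2.659
v -1.465 -0.443 3.08
v -2.535 -1.477 2.26
v -1.811 -1.789 2.681
v -2.494 -1.456 3.152
v -2.28 -0.624 3.399
v -1.72 -1.296 1.941
v -1.506 -0.464 2.188
v -1.175 -1.163 2.637
v -1.653 -1.261 3.385
v -2.347 -0.659 1.955
v -2.825 -0.757 2.703
f 2 1 4
f 2 4 3
f 4 1 5
f 4 5 3
f 5 1 6
f 5 6 3
f 6 1 7
f 6 7 3
f 7 1 8
f 7 8 3
f 8 1 9
f 8 9 3
f 9 1 10
f 9 10 3
f 10 1 11
f 10 11 3
f 11 1 12
f 11 12 3
f 12 1 13
f 12 13 3
f 13 1 14
f 13 14 3
f 14 1 2
f 14 2 3
f 16 15 18
f 16 18 17
f 18 15 19
f 18 19 17
f 19 15 20
f 19 20 17
f 20 15 21
f 20 21 17
f 21 15 22
f 21 22 17
f 22 15 23
f 22 23 17
f 23 15 24
f 23 24 17
f 24 15 16
f 24 16 17
f 26 28 25
f 29 26 25
f 25 28 27
f 27 29 25
f 26 32 28
f 30 26 29
f 30 32 26
f 28 32 27
f 31 29 27
f 27 32 31
f 31 30 29
f 32 30 31
f 33 44 38
f 33 38 34
f 33 34 40
f 33 40 43
f 33 43 44
f 34 38 42
f 38 44 37
f 44 43 35
f 43 40 39
f 40 34 41
f 36 42 37
f 36 37 35
f 36 35 39
f 36 39 41
f 36 41 42
f 37 42 38
f 35 37 44
f 39 35 43
f 41 39 40
f 42 41 34



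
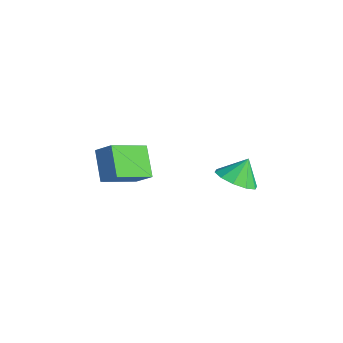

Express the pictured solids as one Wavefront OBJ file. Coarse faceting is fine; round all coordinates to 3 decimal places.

v -2.391 2.28 -2.006
v -1.651 2.665 -2.169
v -2.489 2.84 -1.134
v -2.034 2.947 -2.394
v -2.553 2.974 -2.469
v -3.01 2.736 -2.368
v -3.231 2.324 -2.128
v -3.131 1.895 -1.842
v -2.748 1.614 -1.618
v -2.229 1.587 -1.542
v -1.772 1.825 -1.643
v -1.551 2.237 -1.883
v -3.596 -2.625 0.499
v -3.012 -2.282 1.046
v -3.813 -1.171 -0.182
v -3.229 -0.828 0.365
v -2.611 -2.892 -0.385
v -2.027 -2.549 0.162
v -2.828 -1.438 -1.066
v -2.244 -1.095 -0.519
f 2 1 4
f 2 4 3
f 4 1 5
f 4 5 3
f 5 1 6
f 5 6 3
f 6 1 7
f 6 7 3
f 7 1 8
f 7 8 3
f 8 1 9
f 8 9 3
f 9 1 10
f 9 10 3
f 10 1 11
f 10 11 3
f 11 1 12
f 11 12 3
f 12 1 2
f 12 2 3
f 14 16 13
f 17 14 13
f 13 16 15
f 15 17 13
f 14 20 16
f 18 14 17
f 18 20 14
f 16 20 15
f 19 17 15
f 15 20 19
f 19 18 17
f 20 18 19



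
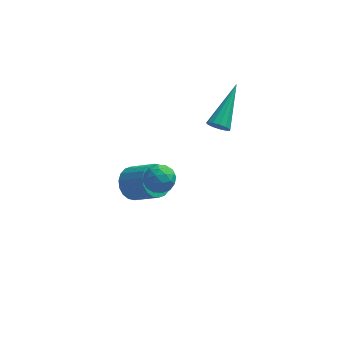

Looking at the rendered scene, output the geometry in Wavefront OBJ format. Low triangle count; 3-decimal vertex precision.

v 1.113 -1.022 -0.44
v 1.384 -1.274 0.135
v 0.376 -1.846 -0.455
v 0.647 -2.098 0.12
v 0.303 -1.508 0.135
v 0.759 -0.998 0.144
v 1.001 -2.122 -0.464
v 1.457 -1.612 -0.455
v 1.315 -1.954 0.12
v 0.883 -1.574 0.49
v 0.877 -1.546 -0.81
v 0.445 -1.166 -0.44
v 1.313 -1.076 -0.152
v 0.447 -2.044 -0.168
v 0.245 -1.697 -0.16
v 0.404 -1.845 0.178
v 0.946 -0.913 -0.146
v 1.105 -1.062 0.192
v 0.47 -1.199 0.192
v 0.655 -2.058 -0.512
v 0.814 -2.207 -0.174
v 1.356 -1.275 -0.498
v 1.515 -1.423 -0.16
v 1.29 -1.921 -0.512
v 1.432 -1.623 0.178
v 0.998 -2.108 0.169
v 1.207 -2.122 -0.174
v 1.475 -1.822 -0.169
v 1.178 -1.4 0.395
v 0.745 -1.885 0.387
v 0.543 -1.537 0.395
v 0.811 -1.238 0.4
v 1.137 -1.8 0.387
v 1.015 -1.235 -0.707
v 0.582 -1.72 -0.715
v 0.949 -1.882 -0.72
v 1.217 -1.583 -0.715
v 0.762 -1.012 -0.489
v 0.328 -1.497 -0.498
v 0.285 -1.298 -0.151
v 0.553 -0.998 -0.146
v 0.623 -1.32 -0.707
v 3.118 0.419 1.198
v 3.567 0.202 1.244
v 3.822 2.101 2.282
v 3.575 0.352 1.006
v 3.439 0.524 0.829
v 3.2 0.662 0.769
v 2.936 0.723 0.845
v 2.73 0.688 1.034
v 2.647 0.567 1.275
v 2.714 0.4 1.491
v 2.909 0.239 1.615
v 3.171 0.135 1.606
v 3.416 0.121 1.468
v -0.285 1.318 -3.66
v 0.273 1.589 -4.15
v 1.262 1.033 -3.33
v 0.705 0.762 -2.84
v 0.233 1.854 -3.922
v 1.223 1.298 -3.103
v 0.091 2.013 -3.642
v 1.081 1.457 -2.823
v -0.126 2.034 -3.366
v 0.864 1.478 -2.547
v -0.374 1.914 -3.148
v 0.616 1.357 -2.329
v -0.604 1.675 -3.031
v 0.386 1.119 -2.212
v -0.771 1.366 -3.039
v 0.218 0.81 -2.22
v -0.842 1.047 -3.17
v 0.147 0.491 -2.35
v -0.803 0.782 -3.397
v 0.187 0.226 -2.578
v -0.661 0.623 -3.677
v 0.329 0.067 -2.858
v -0.444 0.602 -3.953
v 0.546 0.046 -3.134
v -0.196 0.723 -4.171
v 0.794 0.166 -3.352
v 0.034 0.961 -4.288
v 1.024 0.405 -3.469
v 0.202 1.27 -4.28
v 1.191 0.714 -3.461
f 1 38 17
f 38 12 41
f 17 41 6
f 38 41 17
f 1 17 13
f 17 6 18
f 13 18 2
f 17 18 13
f 1 13 22
f 13 2 23
f 22 23 8
f 13 23 22
f 1 22 34
f 22 8 37
f 34 37 11
f 22 37 34
f 1 34 38
f 34 11 42
f 38 42 12
f 34 42 38
f 2 18 29
f 18 6 32
f 29 32 10
f 18 32 29
f 6 41 19
f 41 12 40
f 19 40 5
f 41 40 19
f 12 42 39
f 42 11 35
f 39 35 3
f 42 35 39
f 11 37 36
f 37 8 24
f 36 24 7
f 37 24 36
f 8 23 28
f 23 2 25
f 28 25 9
f 23 25 28
f 4 30 16
f 30 10 31
f 16 31 5
f 30 31 16
f 4 16 14
f 16 5 15
f 14 15 3
f 16 15 14
f 4 14 21
f 14 3 20
f 21 20 7
f 14 20 21
f 4 21 26
f 21 7 27
f 26 27 9
f 21 27 26
f 4 26 30
f 26 9 33
f 30 33 10
f 26 33 30
f 5 31 19
f 31 10 32
f 19 32 6
f 31 32 19
f 3 15 39
f 15 5 40
f 39 40 12
f 15 40 39
f 7 20 36
f 20 3 35
f 36 35 11
f 20 35 36
f 9 27 28
f 27 7 24
f 28 24 8
f 27 24 28
f 10 33 29
f 33 9 25
f 29 25 2
f 33 25 29
f 44 43 46
f 44 46 45
f 46 43 47
f 46 47 45
f 47 43 48
f 47 48 45
f 48 43 49
f 48 49 45
f 49 43 50
f 49 50 45
f 50 43 51
f 50 51 45
f 51 43 52
f 51 52 45
f 52 43 53
f 52 53 45
f 53 43 54
f 53 54 45
f 54 43 55
f 54 55 45
f 55 43 44
f 55 44 45
f 57 56 60
f 57 60 58
f 58 60 61
f 58 61 59
f 60 56 62
f 60 62 61
f 61 62 63
f 61 63 59
f 62 56 64
f 62 64 63
f 63 64 65
f 63 65 59
f 64 56 66
f 64 66 65
f 65 66 67
f 65 67 59
f 66 56 68
f 66 68 67
f 67 68 69
f 67 69 59
f 68 56 70
f 68 70 69
f 69 70 71
f 69 71 59
f 70 56 72
f 70 72 71
f 71 72 73
f 71 73 59
f 72 56 74
f 72 74 73
f 73 74 75
f 73 75 59
f 74 56 76
f 74 76 75
f 75 76 77
f 75 77 59
f 76 56 78
f 76 78 77
f 77 78 79
f 77 79 59
f 78 56 80
f 78 80 79
f 79 80 81
f 79 81 59
f 80 56 82
f 80 82 81
f 81 82 83
f 81 83 59
f 82 56 84
f 82 84 83
f 83 84 85
f 83 85 59
f 84 56 57
f 84 57 85
f 85 57 58
f 85 58 59



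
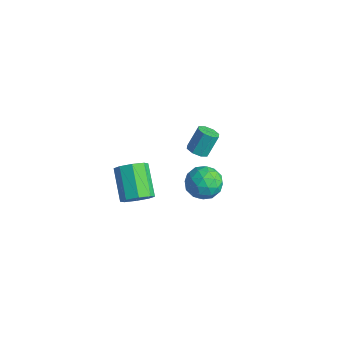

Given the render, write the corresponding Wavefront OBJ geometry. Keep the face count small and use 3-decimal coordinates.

v 2.7 -3.193 0.926
v 3.297 -2.79 1.466
v 1.797 -2.104 2.614
v 1.2 -2.507 2.074
v 3.09 -2.382 0.951
v 1.589 -1.696 2.099
v 2.654 -2.449 0.421
v 1.153 -1.763 1.57
v 2.246 -2.952 0.188
v 0.745 -2.266 1.336
v 2.103 -3.596 0.386
v 0.603 -2.91 1.534
v 2.311 -4.004 0.901
v 0.81 -3.318 2.049
v 2.747 -3.937 1.43
v 1.246 -3.251 2.579
v 3.155 -3.434 1.664
v 1.654 -2.748 2.812
v 2.03 0.695 -0.409
v 2.575 1.593 -0.672
v 3.425 0.107 0.472
v 3.97 1.005 0.209
v 3.138 1.06 0.899
v 2.275 1.424 0.354
v 3.725 0.276 -0.554
v 2.862 0.64 -1.099
v 3.623 1.334 -0.762
v 3.26 1.818 0.136
v 2.74 -0.118 -0.336
v 2.377 0.366 0.562
v 2.18 1.196 -0.618
v 3.82 0.504 0.418
v 3.331 0.536 0.824
v 3.651 1.064 0.669
v 2.004 1.096 -0.014
v 2.324 1.624 -0.169
v 2.655 1.311 0.754
v 3.676 0.076 -0.031
v 3.996 0.604 -0.186
v 2.349 0.636 -0.869
v 2.669 1.164 -1.024
v 3.345 0.389 -0.954
v 3.116 1.572 -0.826
v 3.936 1.225 -0.308
v 3.792 0.797 -0.756
v 3.285 1.011 -1.077
v 2.903 1.856 -0.298
v 3.723 1.51 0.22
v 3.234 1.543 0.626
v 2.727 1.756 0.306
v 3.519 1.704 -0.351
v 2.277 0.19 -0.42
v 3.097 -0.156 0.098
v 3.273 -0.056 -0.506
v 2.766 0.157 -0.826
v 2.064 0.475 0.108
v 2.884 0.128 0.626
v 2.715 0.689 0.877
v 2.208 0.903 0.556
v 2.481 -0.004 0.151
v -1.001 3.515 -2.505
v -0.391 3.292 -2.342
v -0.429 4.101 -1.092
v -1.039 4.325 -1.255
v -0.374 3.722 -2.62
v -0.412 4.532 -1.37
v -0.725 4.032 -2.831
v -0.763 4.841 -1.58
v -1.237 4.038 -2.851
v -1.275 4.848 -1.6
v -1.611 3.739 -2.668
v -1.649 4.548 -1.418
v -1.628 3.308 -2.39
v -1.666 4.118 -1.14
v -1.277 2.999 -2.18
v -1.315 3.808 -0.929
v -0.765 2.992 -2.16
v -0.803 3.802 -0.909
f 2 1 5
f 2 5 3
f 3 5 6
f 3 6 4
f 5 1 7
f 5 7 6
f 6 7 8
f 6 8 4
f 7 1 9
f 7 9 8
f 8 9 10
f 8 10 4
f 9 1 11
f 9 11 10
f 10 11 12
f 10 12 4
f 11 1 13
f 11 13 12
f 12 13 14
f 12 14 4
f 13 1 15
f 13 15 14
f 14 15 16
f 14 16 4
f 15 1 17
f 15 17 16
f 16 17 18
f 16 18 4
f 17 1 2
f 17 2 18
f 18 2 3
f 18 3 4
f 19 56 35
f 56 30 59
f 35 59 24
f 56 59 35
f 19 35 31
f 35 24 36
f 31 36 20
f 35 36 31
f 19 31 40
f 31 20 41
f 40 41 26
f 31 41 40
f 19 40 52
f 40 26 55
f 52 55 29
f 40 55 52
f 19 52 56
f 52 29 60
f 56 60 30
f 52 60 56
f 20 36 47
f 36 24 50
f 47 50 28
f 36 50 47
f 24 59 37
f 59 30 58
f 37 58 23
f 59 58 37
f 30 60 57
f 60 29 53
f 57 53 21
f 60 53 57
f 29 55 54
f 55 26 42
f 54 42 25
f 55 42 54
f 26 41 46
f 41 20 43
f 46 43 27
f 41 43 46
f 22 48 34
f 48 28 49
f 34 49 23
f 48 49 34
f 22 34 32
f 34 23 33
f 32 33 21
f 34 33 32
f 22 32 39
f 32 21 38
f 39 38 25
f 32 38 39
f 22 39 44
f 39 25 45
f 44 45 27
f 39 45 44
f 22 44 48
f 44 27 51
f 48 51 28
f 44 51 48
f 23 49 37
f 49 28 50
f 37 50 24
f 49 50 37
f 21 33 57
f 33 23 58
f 57 58 30
f 33 58 57
f 25 38 54
f 38 21 53
f 54 53 29
f 38 53 54
f 27 45 46
f 45 25 42
f 46 42 26
f 45 42 46
f 28 51 47
f 51 27 43
f 47 43 20
f 51 43 47
f 62 61 65
f 62 65 63
f 63 65 66
f 63 66 64
f 65 61 67
f 65 67 66
f 66 67 68
f 66 68 64
f 67 61 69
f 67 69 68
f 68 69 70
f 68 70 64
f 69 61 71
f 69 71 70
f 70 71 72
f 70 72 64
f 71 61 73
f 71 73 72
f 72 73 74
f 72 74 64
f 73 61 75
f 73 75 74
f 74 75 76
f 74 76 64
f 75 61 77
f 75 77 76
f 76 77 78
f 76 78 64
f 77 61 62
f 77 62 78
f 78 62 63
f 78 63 64



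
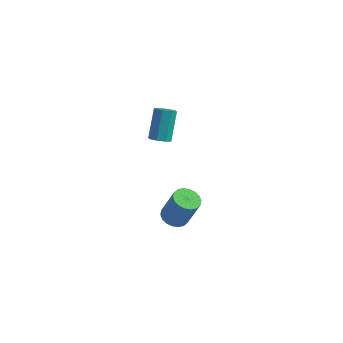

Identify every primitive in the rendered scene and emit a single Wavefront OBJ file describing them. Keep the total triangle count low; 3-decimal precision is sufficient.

v -0.859 -3.168 -2.145
v -0.256 -3.118 -2.383
v 0.321 -3.063 -0.914
v -0.281 -3.112 -0.675
v -0.34 -2.842 -2.361
v 0.238 -2.787 -0.892
v -0.526 -2.63 -2.296
v 0.052 -2.575 -0.826
v -0.778 -2.525 -2.201
v -0.2 -2.47 -0.731
v -1.046 -2.547 -2.095
v -0.468 -2.492 -0.625
v -1.277 -2.692 -1.998
v -0.699 -2.637 -0.529
v -1.425 -2.931 -1.931
v -0.848 -2.876 -0.461
v -1.461 -3.217 -1.906
v -0.884 -3.162 -0.437
v -1.378 -3.493 -1.928
v -0.8 -3.438 -0.459
v -1.192 -3.705 -1.994
v -0.614 -3.65 -0.524
v -0.94 -3.81 -2.089
v -0.362 -3.755 -0.619
v -0.672 -3.788 -2.195
v -0.094 -3.733 -0.725
v -0.441 -3.643 -2.291
v 0.137 -3.588 -0.822
v -0.292 -3.404 -2.359
v 0.285 -3.349 -0.889
v -1.429 -3.406 3.251
v -1.043 -3.633 3.473
v -1.204 -2.721 4.69
v -1.591 -2.494 4.469
v -0.935 -3.333 3.262
v -1.096 -2.42 4.479
v -1.116 -3.075 3.045
v -1.278 -2.163 4.262
v -1.481 -3.012 2.949
v -1.643 -2.099 4.166
v -1.816 -3.179 3.03
v -1.977 -2.267 4.247
v -1.924 -3.48 3.241
v -2.085 -2.567 4.458
v -1.742 -3.737 3.458
v -1.904 -2.825 4.675
v -1.377 -3.801 3.554
v -1.539 -2.888 4.771
f 2 1 5
f 2 5 3
f 3 5 6
f 3 6 4
f 5 1 7
f 5 7 6
f 6 7 8
f 6 8 4
f 7 1 9
f 7 9 8
f 8 9 10
f 8 10 4
f 9 1 11
f 9 11 10
f 10 11 12
f 10 12 4
f 11 1 13
f 11 13 12
f 12 13 14
f 12 14 4
f 13 1 15
f 13 15 14
f 14 15 16
f 14 16 4
f 15 1 17
f 15 17 16
f 16 17 18
f 16 18 4
f 17 1 19
f 17 19 18
f 18 19 20
f 18 20 4
f 19 1 21
f 19 21 20
f 20 21 22
f 20 22 4
f 21 1 23
f 21 23 22
f 22 23 24
f 22 24 4
f 23 1 25
f 23 25 24
f 24 25 26
f 24 26 4
f 25 1 27
f 25 27 26
f 26 27 28
f 26 28 4
f 27 1 29
f 27 29 28
f 28 29 30
f 28 30 4
f 29 1 2
f 29 2 30
f 30 2 3
f 30 3 4
f 32 31 35
f 32 35 33
f 33 35 36
f 33 36 34
f 35 31 37
f 35 37 36
f 36 37 38
f 36 38 34
f 37 31 39
f 37 39 38
f 38 39 40
f 38 40 34
f 39 31 41
f 39 41 40
f 40 41 42
f 40 42 34
f 41 31 43
f 41 43 42
f 42 43 44
f 42 44 34
f 43 31 45
f 43 45 44
f 44 45 46
f 44 46 34
f 45 31 47
f 45 47 46
f 46 47 48
f 46 48 34
f 47 31 32
f 47 32 48
f 48 32 33
f 48 33 34



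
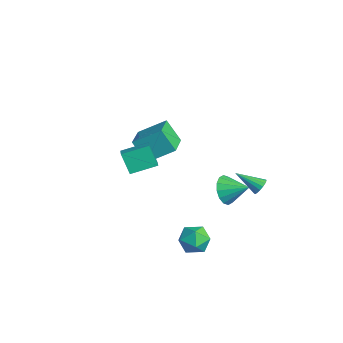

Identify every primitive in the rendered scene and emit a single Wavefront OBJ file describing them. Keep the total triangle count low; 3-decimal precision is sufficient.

v -1.828 -1.344 0.866
v -1.272 0.07 1.773
v -3.475 -0.349 0.322
v -2.919 1.066 1.229
v -1.101 -0.826 -0.389
v -0.545 0.589 0.518
v -2.748 0.17 -0.933
v -2.192 1.584 -0.026
v 2.083 -3.494 3.398
v 3.071 -3.852 3.913
v 2.362 -2.115 3.823
v 3.349 -2.473 4.338
v 2.731 -3.287 2.302
v 3.718 -3.645 2.817
v 3.009 -1.908 2.727
v 3.997 -2.266 3.242
v 2.939 3.837 -0.914
v 3.182 3.437 -1.183
v 2.121 2.783 -0.086
v 3.336 3.477 -0.98
v 3.399 3.6 -0.761
v 3.357 3.777 -0.577
v 3.219 3.967 -0.471
v 3.017 4.128 -0.465
v 2.797 4.223 -0.563
v 2.609 4.229 -0.741
v 2.497 4.145 -0.958
v 2.486 3.991 -1.165
v 2.579 3.802 -1.315
v 2.754 3.62 -1.372
v 2.972 3.489 -1.325
v 3.388 0.744 -3.78
v 4.089 0.528 -3.166
v 2.911 -0.728 -3.754
v 3.612 -0.944 -3.14
v 2.884 -0.393 -2.858
v 3.178 0.518 -2.874
v 3.822 -0.718 -4.046
v 4.116 0.193 -4.062
v 4.358 -0.375 -3.331
v 3.778 -0.175 -2.597
v 3.222 -0.025 -4.323
v 2.642 0.175 -3.589
v 0.168 3.168 -2.901
v 0.767 3.044 -3.654
v 1.092 4.092 -2.319
v 0.469 3.426 -3.787
v 0.09 3.738 -3.682
v -0.268 3.898 -3.368
v -0.509 3.862 -2.929
v -0.568 3.64 -2.482
v -0.43 3.292 -2.148
v -0.132 2.91 -2.015
v 0.247 2.598 -2.12
v 0.605 2.438 -2.434
v 0.846 2.474 -2.873
v 0.905 2.696 -3.32
f 2 4 1
f 5 2 1
f 1 4 3
f 3 5 1
f 2 8 4
f 6 2 5
f 6 8 2
f 4 8 3
f 7 5 3
f 3 8 7
f 7 6 5
f 8 6 7
f 10 12 9
f 13 10 9
f 9 12 11
f 11 13 9
f 10 16 12
f 14 10 13
f 14 16 10
f 12 16 11
f 15 13 11
f 11 16 15
f 15 14 13
f 16 14 15
f 18 17 20
f 18 20 19
f 20 17 21
f 20 21 19
f 21 17 22
f 21 22 19
f 22 17 23
f 22 23 19
f 23 17 24
f 23 24 19
f 24 17 25
f 24 25 19
f 25 17 26
f 25 26 19
f 26 17 27
f 26 27 19
f 27 17 28
f 27 28 19
f 28 17 29
f 28 29 19
f 29 17 30
f 29 30 19
f 30 17 31
f 30 31 19
f 31 17 18
f 31 18 19
f 32 43 37
f 32 37 33
f 32 33 39
f 32 39 42
f 32 42 43
f 33 37 41
f 37 43 36
f 43 42 34
f 42 39 38
f 39 33 40
f 35 41 36
f 35 36 34
f 35 34 38
f 35 38 40
f 35 40 41
f 36 41 37
f 34 36 43
f 38 34 42
f 40 38 39
f 41 40 33
f 45 44 47
f 45 47 46
f 47 44 48
f 47 48 46
f 48 44 49
f 48 49 46
f 49 44 50
f 49 50 46
f 50 44 51
f 50 51 46
f 51 44 52
f 51 52 46
f 52 44 53
f 52 53 46
f 53 44 54
f 53 54 46
f 54 44 55
f 54 55 46
f 55 44 56
f 55 56 46
f 56 44 57
f 56 57 46
f 57 44 45
f 57 45 46



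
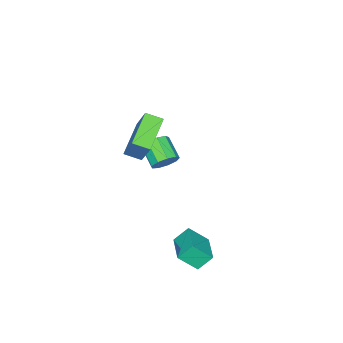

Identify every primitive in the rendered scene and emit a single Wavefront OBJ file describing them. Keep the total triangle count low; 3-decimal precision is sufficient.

v 2.593 3.757 -2.503
v 3.211 2.921 -1.521
v 3.874 4.933 -2.308
v 4.492 4.097 -1.325
v 3.188 3.243 -3.315
v 3.806 2.407 -2.332
v 4.469 4.419 -3.119
v 5.087 3.583 -2.137
v -1.642 -2.109 -2.296
v -0.977 -2.121 -1.783
v -1.593 -3.302 -1.011
v -2.258 -3.291 -1.524
v -1.382 -1.772 -1.572
v -1.998 -2.953 -0.8
v -1.909 -1.581 -1.7
v -2.524 -2.762 -0.928
v -2.311 -1.637 -2.107
v -2.926 -2.819 -1.335
v -2.4 -1.914 -2.602
v -3.016 -3.096 -1.83
v -2.134 -2.283 -2.954
v -2.75 -3.464 -2.182
v -1.639 -2.57 -2.998
v -2.254 -3.752 -2.226
v -1.145 -2.642 -2.714
v -1.76 -3.823 -1.942
v -0.883 -2.464 -2.234
v -1.499 -3.646 -1.462
v 2.372 -0.673 1.59
v 2.787 -1.538 1.937
v 0.519 -1.195 2.5
v 0.933 -2.06 2.847
v 2.987 0.36 3.433
v 3.401 -0.505 3.78
v 1.133 -0.162 4.343
v 1.548 -1.027 4.69
f 2 4 1
f 5 2 1
f 1 4 3
f 3 5 1
f 2 8 4
f 6 2 5
f 6 8 2
f 4 8 3
f 7 5 3
f 3 8 7
f 7 6 5
f 8 6 7
f 10 9 13
f 10 13 11
f 11 13 14
f 11 14 12
f 13 9 15
f 13 15 14
f 14 15 16
f 14 16 12
f 15 9 17
f 15 17 16
f 16 17 18
f 16 18 12
f 17 9 19
f 17 19 18
f 18 19 20
f 18 20 12
f 19 9 21
f 19 21 20
f 20 21 22
f 20 22 12
f 21 9 23
f 21 23 22
f 22 23 24
f 22 24 12
f 23 9 25
f 23 25 24
f 24 25 26
f 24 26 12
f 25 9 27
f 25 27 26
f 26 27 28
f 26 28 12
f 27 9 10
f 27 10 28
f 28 10 11
f 28 11 12
f 30 32 29
f 33 30 29
f 29 32 31
f 31 33 29
f 30 36 32
f 34 30 33
f 34 36 30
f 32 36 31
f 35 33 31
f 31 36 35
f 35 34 33
f 36 34 35



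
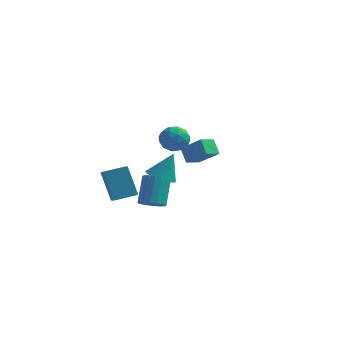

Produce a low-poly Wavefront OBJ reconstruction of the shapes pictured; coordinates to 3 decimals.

v -2.338 3.343 -0.762
v -1.676 2.748 -0.771
v -1.802 3.917 0.802
v -1.512 3.065 -0.943
v -1.512 3.437 -1.08
v -1.676 3.79 -1.153
v -1.971 4.054 -1.15
v -2.339 4.178 -1.069
v -2.706 4.136 -0.927
v -3.001 3.937 -0.753
v -3.164 3.62 -0.58
v -3.164 3.248 -0.443
v -3 2.895 -0.37
v -2.705 2.631 -0.374
v -2.338 2.507 -0.455
v -1.97 2.549 -0.596
v -1.383 4.168 2.612
v -0.856 3.876 1.938
v -2.344 3.104 2.322
v -1.817 2.812 1.648
v -1.547 2.718 2.506
v -0.953 3.376 2.685
v -2.247 3.604 1.575
v -1.653 4.262 1.754
v -1.39 3.528 1.297
v -0.957 2.98 1.872
v -2.243 4 2.388
v -1.81 3.452 2.963
v -1.035 4.116 2.3
v -2.165 2.864 1.96
v -2.006 2.809 2.464
v -1.696 2.638 2.067
v -1.092 3.822 2.739
v -0.782 3.65 2.343
v -1.188 2.969 2.677
v -2.418 3.33 1.917
v -2.108 3.158 1.521
v -1.504 4.342 2.193
v -1.194 4.171 1.796
v -2.012 4.011 1.583
v -1.04 3.739 1.527
v -1.604 3.113 1.357
v -1.857 3.579 1.314
v -1.508 3.966 1.419
v -0.785 3.417 1.865
v -1.35 2.792 1.695
v -1.191 2.737 2.199
v -0.842 3.123 2.304
v -1.099 3.212 1.488
v -1.85 4.188 2.565
v -2.415 3.563 2.395
v -2.358 3.857 1.956
v -2.009 4.243 2.061
v -1.596 3.867 2.903
v -2.16 3.241 2.733
v -1.692 3.014 2.841
v -1.343 3.401 2.946
v -2.101 3.768 2.772
v 0.697 -1.908 4.021
v 1.838 -2.154 4.898
v 1.086 -1.087 3.744
v 2.227 -1.333 4.621
v 1.153 -2.367 3.299
v 2.294 -2.613 4.176
v 1.542 -1.546 3.022
v 2.683 -1.792 3.899
v -1.962 -4.234 0.969
v -2.701 -3.758 2.619
v -2.462 -3.386 0.5
v -3.201 -2.91 2.151
v -0.959 -3.51 1.209
v -1.698 -3.034 2.86
v -1.459 -2.662 0.741
v -2.198 -2.186 2.391
v -1.473 -0.279 -1.034
v -1.018 -0.751 -0.671
v -1.132 0.266 0.797
v -1.587 0.739 0.434
v -0.815 -0.549 -0.796
v -0.929 0.468 0.673
v -0.727 -0.3 -0.961
v -0.841 0.717 0.507
v -0.767 -0.048 -1.14
v -0.881 0.97 0.329
v -0.93 0.165 -1.3
v -1.044 1.183 0.169
v -1.186 0.301 -1.414
v -1.3 1.319 0.055
v -1.492 0.337 -1.462
v -1.606 1.354 0.006
v -1.795 0.266 -1.437
v -1.909 1.284 0.032
v -2.042 0.101 -1.342
v -2.156 1.119 0.127
v -2.191 -0.129 -1.193
v -2.305 0.888 0.275
v -2.215 -0.386 -1.017
v -2.329 0.632 0.451
v -2.111 -0.624 -0.845
v -2.225 0.394 0.624
v -1.897 -0.802 -0.704
v -2.011 0.215 0.764
v -1.61 -0.89 -0.621
v -1.724 0.128 0.847
v -1.299 -0.872 -0.61
v -1.413 0.146 0.859
f 2 1 4
f 2 4 3
f 4 1 5
f 4 5 3
f 5 1 6
f 5 6 3
f 6 1 7
f 6 7 3
f 7 1 8
f 7 8 3
f 8 1 9
f 8 9 3
f 9 1 10
f 9 10 3
f 10 1 11
f 10 11 3
f 11 1 12
f 11 12 3
f 12 1 13
f 12 13 3
f 13 1 14
f 13 14 3
f 14 1 15
f 14 15 3
f 15 1 16
f 15 16 3
f 16 1 2
f 16 2 3
f 17 54 33
f 54 28 57
f 33 57 22
f 54 57 33
f 17 33 29
f 33 22 34
f 29 34 18
f 33 34 29
f 17 29 38
f 29 18 39
f 38 39 24
f 29 39 38
f 17 38 50
f 38 24 53
f 50 53 27
f 38 53 50
f 17 50 54
f 50 27 58
f 54 58 28
f 50 58 54
f 18 34 45
f 34 22 48
f 45 48 26
f 34 48 45
f 22 57 35
f 57 28 56
f 35 56 21
f 57 56 35
f 28 58 55
f 58 27 51
f 55 51 19
f 58 51 55
f 27 53 52
f 53 24 40
f 52 40 23
f 53 40 52
f 24 39 44
f 39 18 41
f 44 41 25
f 39 41 44
f 20 46 32
f 46 26 47
f 32 47 21
f 46 47 32
f 20 32 30
f 32 21 31
f 30 31 19
f 32 31 30
f 20 30 37
f 30 19 36
f 37 36 23
f 30 36 37
f 20 37 42
f 37 23 43
f 42 43 25
f 37 43 42
f 20 42 46
f 42 25 49
f 46 49 26
f 42 49 46
f 21 47 35
f 47 26 48
f 35 48 22
f 47 48 35
f 19 31 55
f 31 21 56
f 55 56 28
f 31 56 55
f 23 36 52
f 36 19 51
f 52 51 27
f 36 51 52
f 25 43 44
f 43 23 40
f 44 40 24
f 43 40 44
f 26 49 45
f 49 25 41
f 45 41 18
f 49 41 45
f 60 62 59
f 63 60 59
f 59 62 61
f 61 63 59
f 60 66 62
f 64 60 63
f 64 66 60
f 62 66 61
f 65 63 61
f 61 66 65
f 65 64 63
f 66 64 65
f 68 70 67
f 71 68 67
f 67 70 69
f 69 71 67
f 68 74 70
f 72 68 71
f 72 74 68
f 70 74 69
f 73 71 69
f 69 74 73
f 73 72 71
f 74 72 73
f 76 75 79
f 76 79 77
f 77 79 80
f 77 80 78
f 79 75 81
f 79 81 80
f 80 81 82
f 80 82 78
f 81 75 83
f 81 83 82
f 82 83 84
f 82 84 78
f 83 75 85
f 83 85 84
f 84 85 86
f 84 86 78
f 85 75 87
f 85 87 86
f 86 87 88
f 86 88 78
f 87 75 89
f 87 89 88
f 88 89 90
f 88 90 78
f 89 75 91
f 89 91 90
f 90 91 92
f 90 92 78
f 91 75 93
f 91 93 92
f 92 93 94
f 92 94 78
f 93 75 95
f 93 95 94
f 94 95 96
f 94 96 78
f 95 75 97
f 95 97 96
f 96 97 98
f 96 98 78
f 97 75 99
f 97 99 98
f 98 99 100
f 98 100 78
f 99 75 101
f 99 101 100
f 100 101 102
f 100 102 78
f 101 75 103
f 101 103 102
f 102 103 104
f 102 104 78
f 103 75 105
f 103 105 104
f 104 105 106
f 104 106 78
f 105 75 76
f 105 76 106
f 106 76 77
f 106 77 78



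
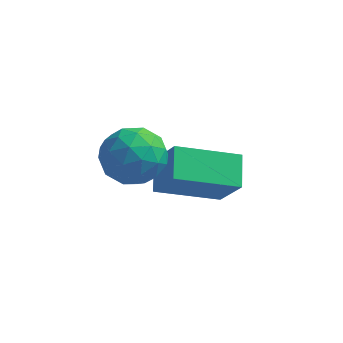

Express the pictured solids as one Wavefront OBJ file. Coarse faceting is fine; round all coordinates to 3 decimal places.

v -3.822 0.386 -0.216
v -4.159 1.349 0.435
v -2.097 1.463 -0.915
v -2.434 2.426 -0.264
v -2.966 -0.166 1.044
v -3.303 0.797 1.695
v -1.241 0.911 0.345
v -1.578 1.874 0.996
v -4.204 -0.75 2.312
v -3.264 -0.529 2.728
v -4.076 -2.351 2.872
v -3.136 -2.13 3.288
v -4.006 -1.71 3.702
v -4.086 -0.72 3.356
v -3.254 -2.16 2.244
v -3.334 -1.17 1.898
v -2.677 -1.4 2.686
v -3.142 -1.122 3.587
v -4.198 -1.758 2.013
v -4.663 -1.48 2.914
v -3.745 -0.499 2.47
v -3.595 -2.381 3.13
v -4.106 -2.134 3.373
v -3.554 -2.004 3.617
v -4.228 -0.611 2.84
v -3.676 -0.481 3.084
v -4.112 -1.175 3.657
v -3.664 -2.399 2.516
v -3.112 -2.269 2.76
v -3.786 -0.876 1.983
v -3.234 -0.746 2.227
v -3.228 -1.705 1.943
v -2.848 -0.881 2.691
v -2.773 -1.822 3.02
v -2.842 -1.84 2.406
v -2.889 -1.258 2.203
v -3.121 -0.718 3.22
v -3.046 -1.659 3.55
v -3.557 -1.412 3.793
v -3.604 -0.83 3.59
v -2.776 -1.23 3.196
v -4.294 -1.221 2.05
v -4.219 -2.162 2.38
v -3.736 -2.05 2.01
v -3.783 -1.468 1.807
v -4.567 -1.058 2.58
v -4.492 -1.999 2.909
v -4.451 -1.622 3.397
v -4.498 -1.04 3.194
v -4.564 -1.65 2.404
f 2 4 1
f 5 2 1
f 1 4 3
f 3 5 1
f 2 8 4
f 6 2 5
f 6 8 2
f 4 8 3
f 7 5 3
f 3 8 7
f 7 6 5
f 8 6 7
f 9 46 25
f 46 20 49
f 25 49 14
f 46 49 25
f 9 25 21
f 25 14 26
f 21 26 10
f 25 26 21
f 9 21 30
f 21 10 31
f 30 31 16
f 21 31 30
f 9 30 42
f 30 16 45
f 42 45 19
f 30 45 42
f 9 42 46
f 42 19 50
f 46 50 20
f 42 50 46
f 10 26 37
f 26 14 40
f 37 40 18
f 26 40 37
f 14 49 27
f 49 20 48
f 27 48 13
f 49 48 27
f 20 50 47
f 50 19 43
f 47 43 11
f 50 43 47
f 19 45 44
f 45 16 32
f 44 32 15
f 45 32 44
f 16 31 36
f 31 10 33
f 36 33 17
f 31 33 36
f 12 38 24
f 38 18 39
f 24 39 13
f 38 39 24
f 12 24 22
f 24 13 23
f 22 23 11
f 24 23 22
f 12 22 29
f 22 11 28
f 29 28 15
f 22 28 29
f 12 29 34
f 29 15 35
f 34 35 17
f 29 35 34
f 12 34 38
f 34 17 41
f 38 41 18
f 34 41 38
f 13 39 27
f 39 18 40
f 27 40 14
f 39 40 27
f 11 23 47
f 23 13 48
f 47 48 20
f 23 48 47
f 15 28 44
f 28 11 43
f 44 43 19
f 28 43 44
f 17 35 36
f 35 15 32
f 36 32 16
f 35 32 36
f 18 41 37
f 41 17 33
f 37 33 10
f 41 33 37



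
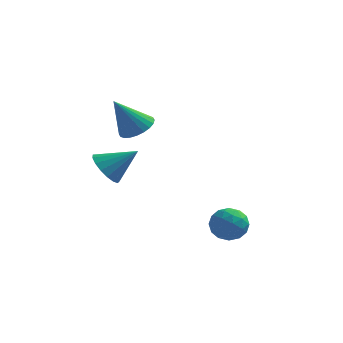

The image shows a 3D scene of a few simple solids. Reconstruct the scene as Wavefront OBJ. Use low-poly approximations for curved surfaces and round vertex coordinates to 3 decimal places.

v 2.796 -2.522 -3.109
v 3.701 -2.687 -3.471
v 2.599 -4.093 -2.889
v 3.504 -4.258 -3.251
v 3.395 -3.811 -2.376
v 3.517 -2.839 -2.512
v 2.783 -3.941 -3.848
v 2.905 -2.969 -3.984
v 3.693 -3.563 -3.928
v 4.071 -3.483 -3.018
v 2.229 -3.297 -3.342
v 2.607 -3.217 -2.432
v 3.266 -2.466 -3.31
v 3.034 -4.314 -3.05
v 2.97 -4.051 -2.536
v 3.502 -4.148 -2.749
v 3.158 -2.556 -2.746
v 3.69 -2.653 -2.959
v 3.51 -3.314 -2.315
v 2.61 -4.127 -3.401
v 3.142 -4.224 -3.614
v 2.798 -2.632 -3.611
v 3.33 -2.729 -3.824
v 2.79 -3.466 -4.045
v 3.793 -3.078 -3.791
v 3.677 -4.002 -3.661
v 3.253 -3.815 -4.012
v 3.325 -3.245 -4.092
v 4.015 -3.031 -3.256
v 3.899 -3.955 -3.126
v 3.836 -3.692 -2.612
v 3.907 -3.121 -2.692
v 4.011 -3.547 -3.524
v 2.401 -2.825 -3.234
v 2.285 -3.749 -3.104
v 2.393 -3.659 -3.668
v 2.464 -3.088 -3.748
v 2.623 -2.778 -2.699
v 2.507 -3.702 -2.569
v 2.975 -3.535 -2.268
v 3.047 -2.965 -2.348
v 2.289 -3.233 -2.836
v -3.07 -2.122 -0.875
v -2.403 -2.444 -1.605
v -1.63 -1.698 0.255
v -2.466 -1.961 -1.706
v -2.668 -1.514 -1.617
v -2.962 -1.207 -1.358
v -3.281 -1.11 -0.988
v -3.551 -1.245 -0.592
v -3.712 -1.58 -0.262
v -3.725 -2.04 -0.071
v -3.589 -2.519 -0.065
v -3.334 -2.907 -0.245
v -3.018 -3.115 -0.569
v -2.715 -3.096 -0.963
v -2.493 -2.854 -1.337
v -2.248 0.236 1.002
v -1.368 0.042 1.387
v -3.192 -0.396 2.838
v -1.415 0.408 1.489
v -1.589 0.747 1.516
v -1.863 1.009 1.465
v -2.196 1.153 1.344
v -2.537 1.158 1.171
v -2.834 1.022 0.971
v -3.041 0.766 0.777
v -3.128 0.43 0.616
v -3.081 0.065 0.514
v -2.907 -0.275 0.487
v -2.633 -0.536 0.538
v -2.3 -0.68 0.659
v -1.96 -0.685 0.832
v -1.663 -0.549 1.032
v -1.455 -0.294 1.226
f 1 38 17
f 38 12 41
f 17 41 6
f 38 41 17
f 1 17 13
f 17 6 18
f 13 18 2
f 17 18 13
f 1 13 22
f 13 2 23
f 22 23 8
f 13 23 22
f 1 22 34
f 22 8 37
f 34 37 11
f 22 37 34
f 1 34 38
f 34 11 42
f 38 42 12
f 34 42 38
f 2 18 29
f 18 6 32
f 29 32 10
f 18 32 29
f 6 41 19
f 41 12 40
f 19 40 5
f 41 40 19
f 12 42 39
f 42 11 35
f 39 35 3
f 42 35 39
f 11 37 36
f 37 8 24
f 36 24 7
f 37 24 36
f 8 23 28
f 23 2 25
f 28 25 9
f 23 25 28
f 4 30 16
f 30 10 31
f 16 31 5
f 30 31 16
f 4 16 14
f 16 5 15
f 14 15 3
f 16 15 14
f 4 14 21
f 14 3 20
f 21 20 7
f 14 20 21
f 4 21 26
f 21 7 27
f 26 27 9
f 21 27 26
f 4 26 30
f 26 9 33
f 30 33 10
f 26 33 30
f 5 31 19
f 31 10 32
f 19 32 6
f 31 32 19
f 3 15 39
f 15 5 40
f 39 40 12
f 15 40 39
f 7 20 36
f 20 3 35
f 36 35 11
f 20 35 36
f 9 27 28
f 27 7 24
f 28 24 8
f 27 24 28
f 10 33 29
f 33 9 25
f 29 25 2
f 33 25 29
f 44 43 46
f 44 46 45
f 46 43 47
f 46 47 45
f 47 43 48
f 47 48 45
f 48 43 49
f 48 49 45
f 49 43 50
f 49 50 45
f 50 43 51
f 50 51 45
f 51 43 52
f 51 52 45
f 52 43 53
f 52 53 45
f 53 43 54
f 53 54 45
f 54 43 55
f 54 55 45
f 55 43 56
f 55 56 45
f 56 43 57
f 56 57 45
f 57 43 44
f 57 44 45
f 59 58 61
f 59 61 60
f 61 58 62
f 61 62 60
f 62 58 63
f 62 63 60
f 63 58 64
f 63 64 60
f 64 58 65
f 64 65 60
f 65 58 66
f 65 66 60
f 66 58 67
f 66 67 60
f 67 58 68
f 67 68 60
f 68 58 69
f 68 69 60
f 69 58 70
f 69 70 60
f 70 58 71
f 70 71 60
f 71 58 72
f 71 72 60
f 72 58 73
f 72 73 60
f 73 58 74
f 73 74 60
f 74 58 75
f 74 75 60
f 75 58 59
f 75 59 60

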